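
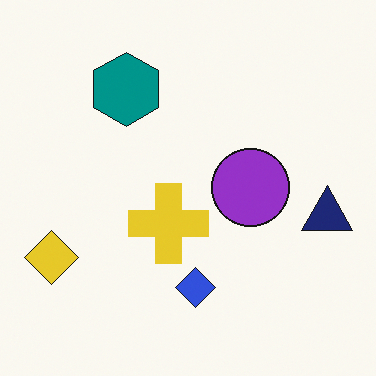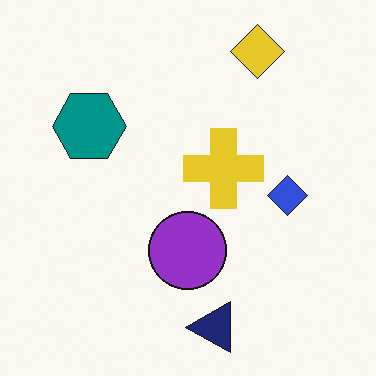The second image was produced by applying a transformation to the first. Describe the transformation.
The transformation is: transposed (reflected across the top-left ↔ bottom-right diagonal).

Shapes have swapped their row and column positions — what was in the top-right is now in the bottom-left — a diagonal reflection.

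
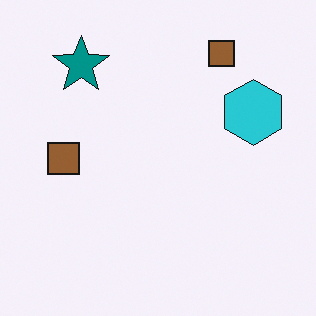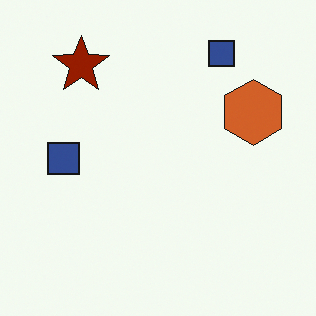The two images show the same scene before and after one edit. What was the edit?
Hue-shifted through roughly half the color wheel.

Every shape's color has rotated by the same amount around the hue wheel — a uniform hue shift.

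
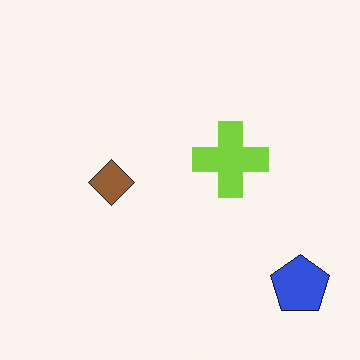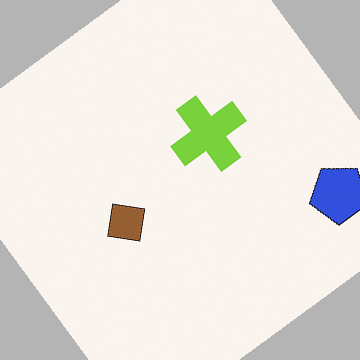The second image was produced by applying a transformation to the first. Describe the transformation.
Rotated counter-clockwise by a large amount — several tens of degrees.

Every shape is tilted by the same angle and the image corners show triangular fill wedges — a whole-image rotation by a non-right angle.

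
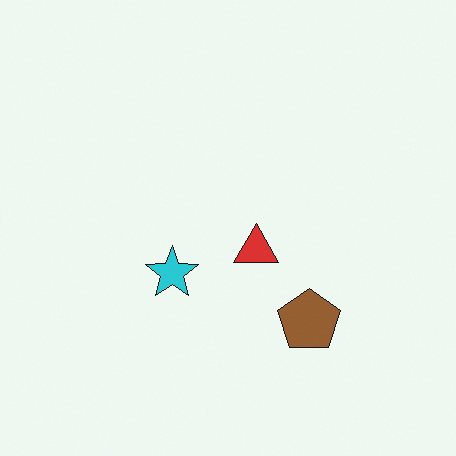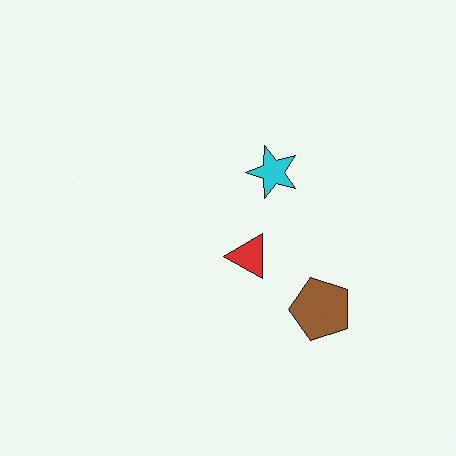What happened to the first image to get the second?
It was transposed (reflected across the top-left ↔ bottom-right diagonal).

Shapes have swapped their row and column positions — what was in the top-right is now in the bottom-left — a diagonal reflection.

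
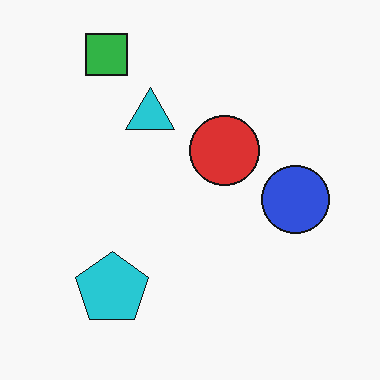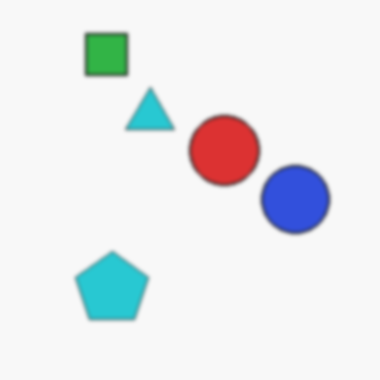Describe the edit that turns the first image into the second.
It was slightly softened.

Shape edges and outlines are uniformly softened across the whole image.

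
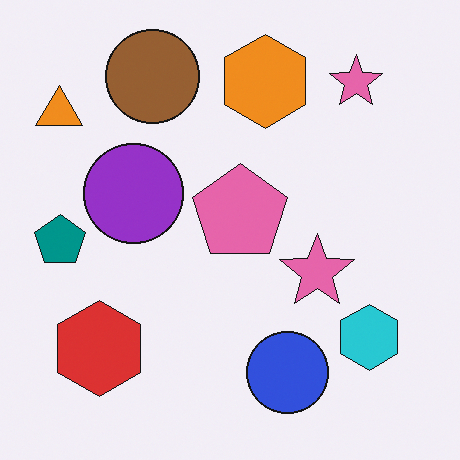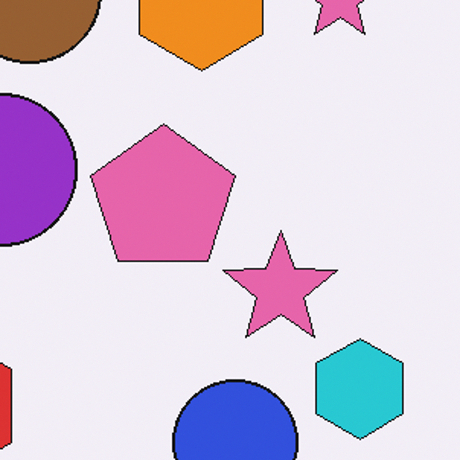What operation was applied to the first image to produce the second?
This is the original image cropped to a modestly smaller region and rescaled.

The visible shapes are larger and the field of view is narrower; shapes near the original edges may be partly or wholly outside the frame — a crop-and-rescale.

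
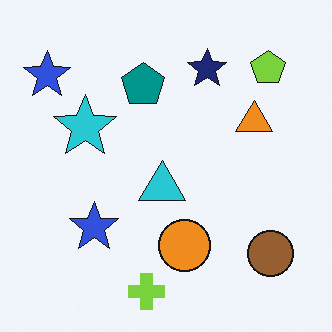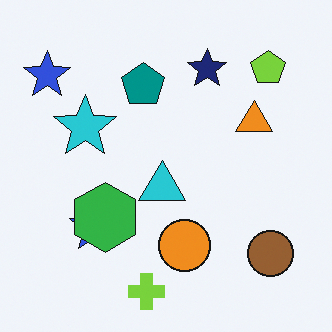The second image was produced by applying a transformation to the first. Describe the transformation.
The second image is the first overlaid with an additional green hexagon.

A green hexagon appears in the second image that is absent from the first.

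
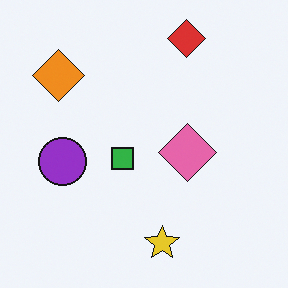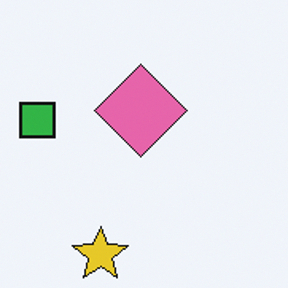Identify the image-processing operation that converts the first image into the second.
This is the original image cropped slightly and scaled back up.

The visible shapes are larger and the field of view is narrower; shapes near the original edges may be partly or wholly outside the frame — a crop-and-rescale.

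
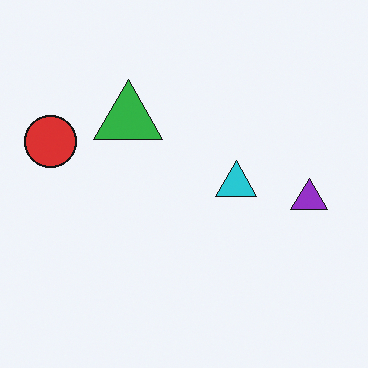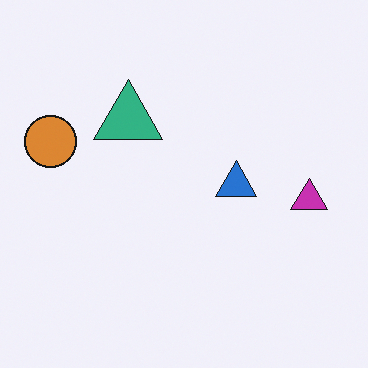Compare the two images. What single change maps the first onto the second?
The transformation is: hue-shifted by a small amount.

Every shape's color has rotated by the same amount around the hue wheel — a uniform hue shift.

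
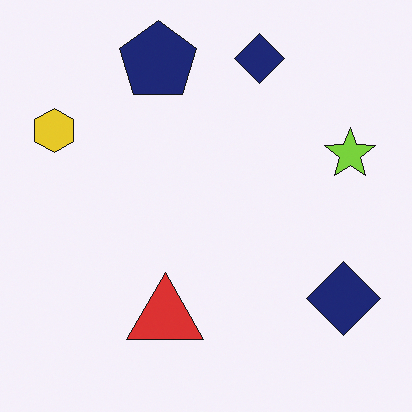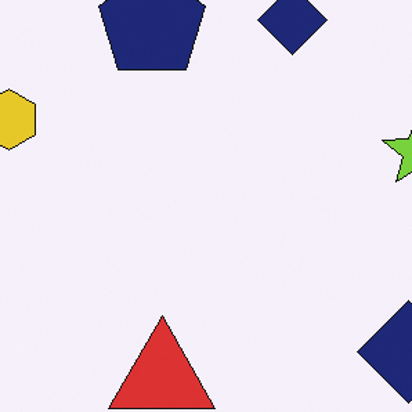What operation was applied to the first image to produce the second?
The image was cropped to a modestly smaller region and rescaled.

The visible shapes are larger and the field of view is narrower; shapes near the original edges may be partly or wholly outside the frame — a crop-and-rescale.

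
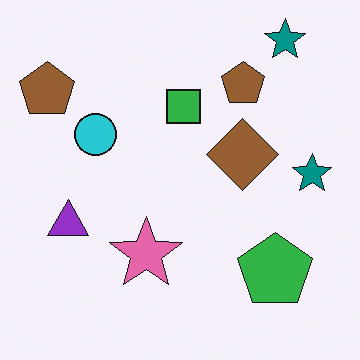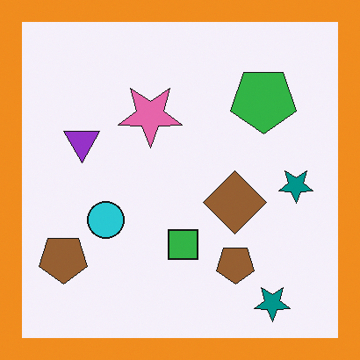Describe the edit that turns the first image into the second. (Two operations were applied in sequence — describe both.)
The second image is the first flipped vertically (top ↔ bottom), then framed with a orange border.

The green pentagon is in the bottom-right of the first image and the top-right of the second — shapes on opposite sides of the horizontal midline have swapped in a mirror flip. A solid orange frame runs around the edge of the second image, with the content slightly shrunk inside it.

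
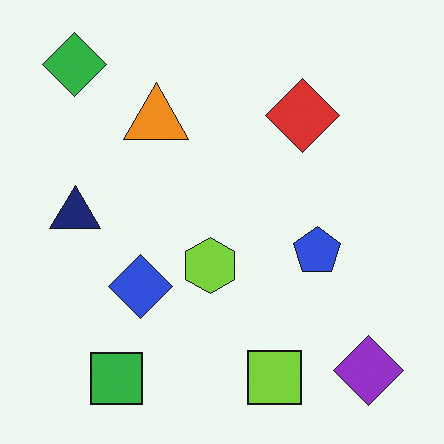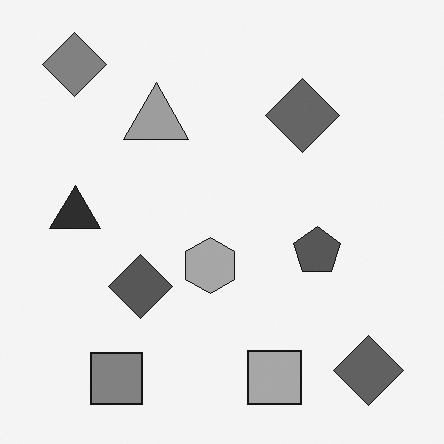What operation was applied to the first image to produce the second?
It was converted to grayscale.

All color is removed — every shape is now a shade of grey.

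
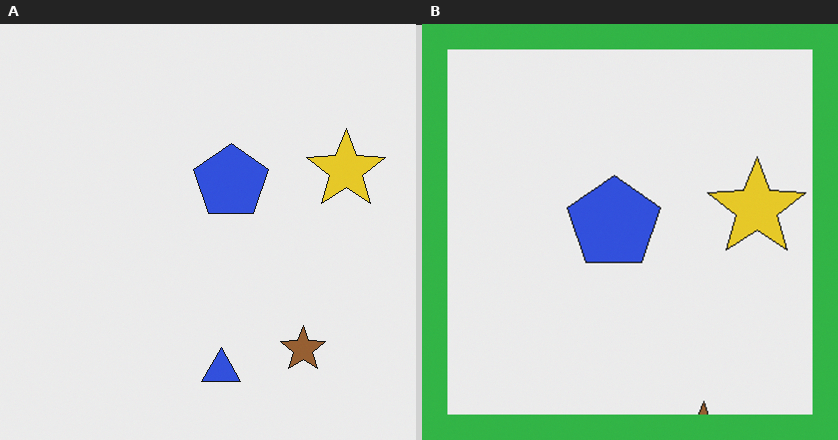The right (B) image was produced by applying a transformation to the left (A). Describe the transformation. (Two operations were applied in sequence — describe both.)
Cropped slightly and scaled back up, then framed with a green border.

The visible shapes are larger and the field of view is narrower; shapes near the original edges may be partly or wholly outside the frame — a crop-and-rescale. A solid green frame runs around the edge of the right (B) image, with the content slightly shrunk inside it.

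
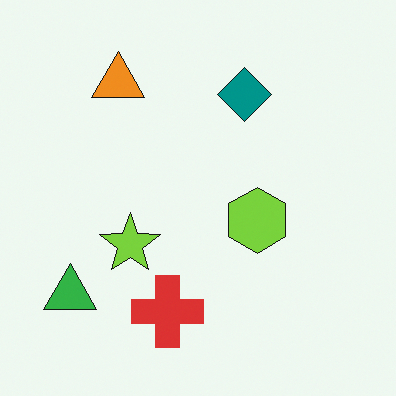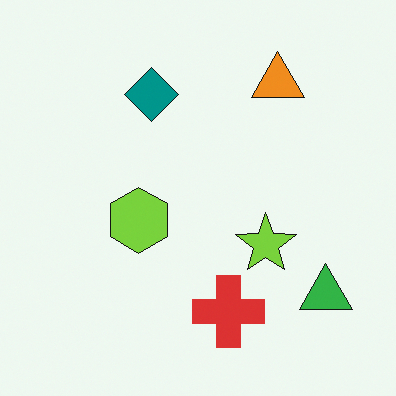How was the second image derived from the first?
This is the original image flipped horizontally (left ↔ right).

The green triangle is in the bottom-left of the first image and the bottom-right of the second — shapes on opposite sides of the vertical midline have swapped in a mirror flip.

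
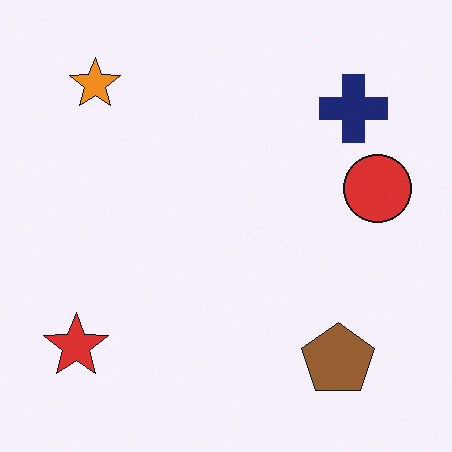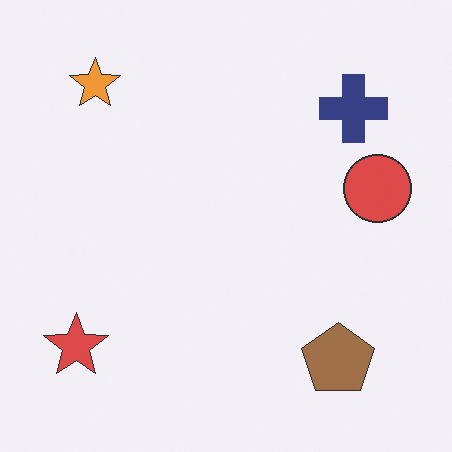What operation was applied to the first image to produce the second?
The second image is the first given slightly reduced contrast.

Tones are pushed toward mid-grey across the whole image — a global contrast change.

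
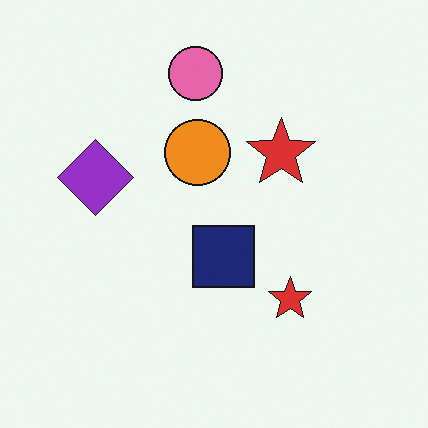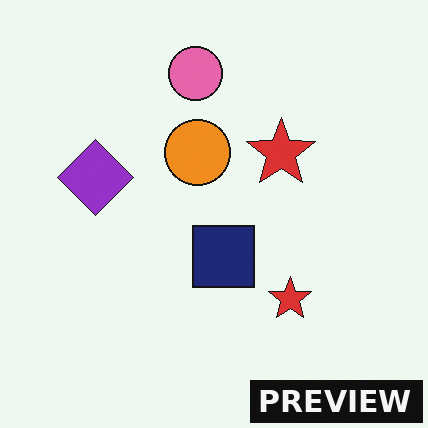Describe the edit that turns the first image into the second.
The transformation is: watermarked with the text "PREVIEW" in the lower-right corner.

A dark label reading "PREVIEW" appears in the lower-right corner.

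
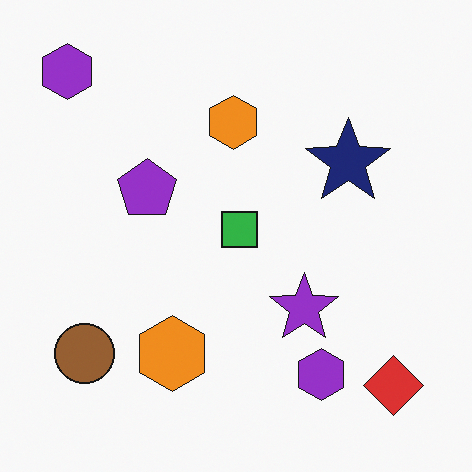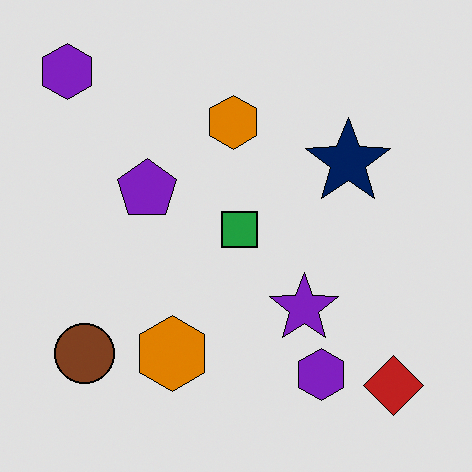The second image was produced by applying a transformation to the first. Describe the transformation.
The transformation is: moderately posterized.

Each flat color has snapped to a coarser quantized level — most visibly, the near-white background has dropped to a flat grey.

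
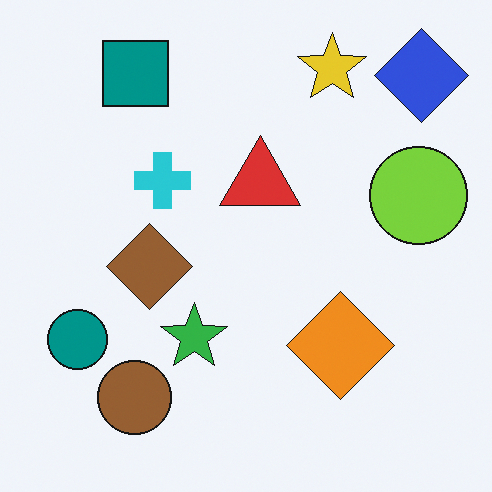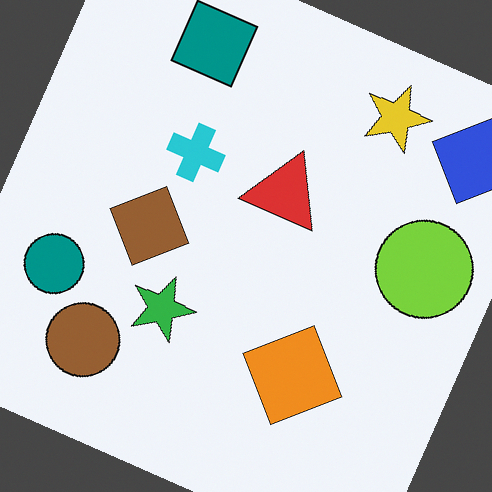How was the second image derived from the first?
The second image is the first rotated clockwise by a moderate amount.

Every shape is tilted by the same angle and the image corners show triangular fill wedges — a whole-image rotation by a non-right angle.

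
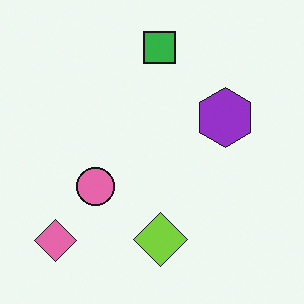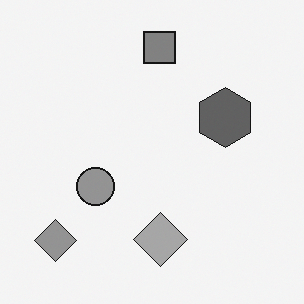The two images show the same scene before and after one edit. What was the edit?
The image was converted to grayscale.

All color is removed — every shape is now a shade of grey.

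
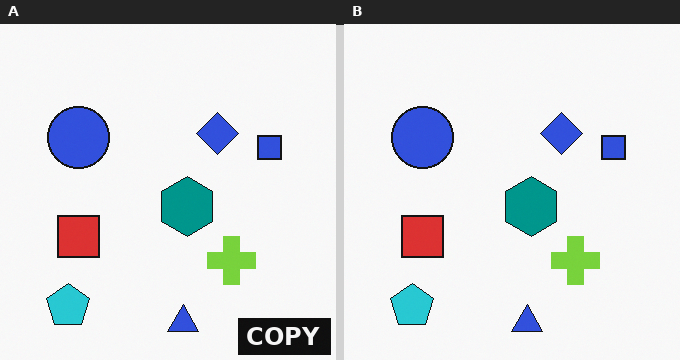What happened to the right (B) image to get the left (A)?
The left (A) image is the right (B) watermarked with the text "COPY" in the lower-right corner.

A dark label reading "COPY" appears in the lower-right corner.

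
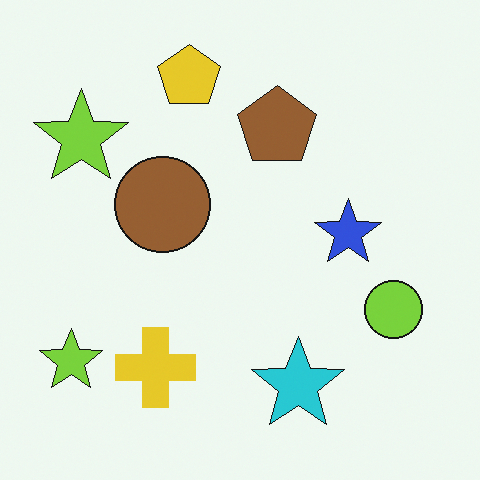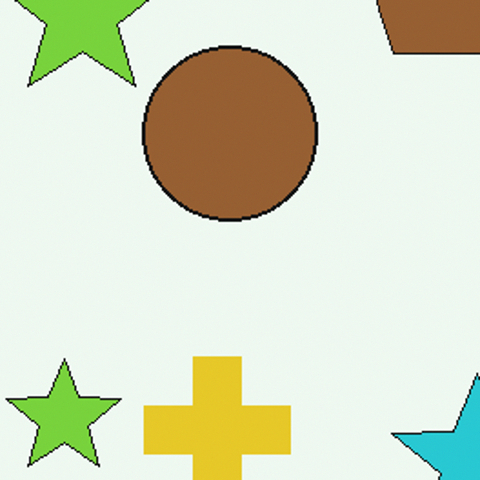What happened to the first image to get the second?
The image was cropped to a noticeably smaller region and rescaled.

The visible shapes are larger and the field of view is narrower; shapes near the original edges may be partly or wholly outside the frame — a crop-and-rescale.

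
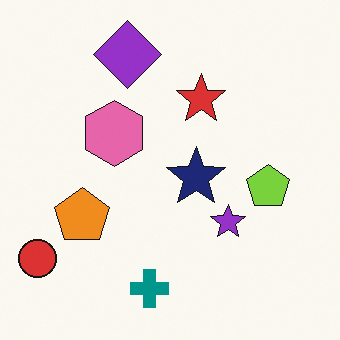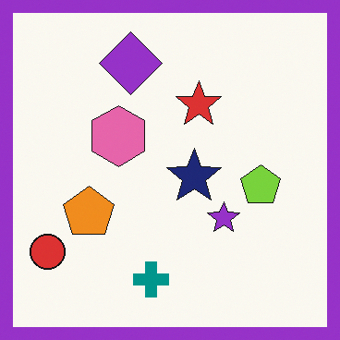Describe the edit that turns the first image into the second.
Framed with a purple border.

A solid purple frame runs around the edge of the second image, with the content slightly shrunk inside it.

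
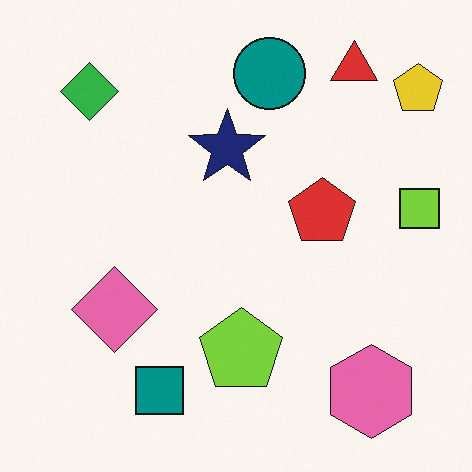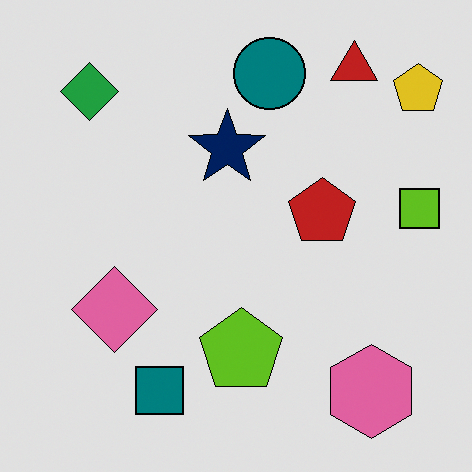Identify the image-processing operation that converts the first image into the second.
This is the original image posterized to a reduced palette.

Each flat color has snapped to a coarser quantized level — most visibly, the near-white background has dropped to a flat grey.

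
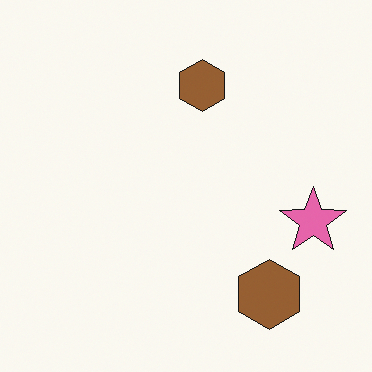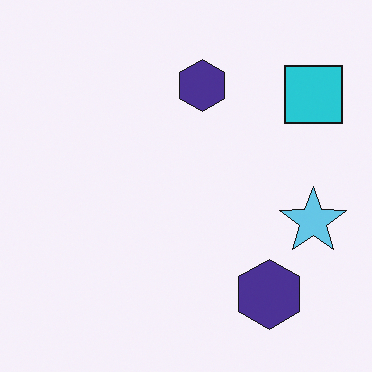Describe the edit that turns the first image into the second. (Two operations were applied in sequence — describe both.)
The transformation is: hue-shifted through roughly half the color wheel, then overlaid with an additional cyan square.

Every shape's color has rotated by the same amount around the hue wheel — a uniform hue shift. A cyan square appears in the second image that is absent from the first.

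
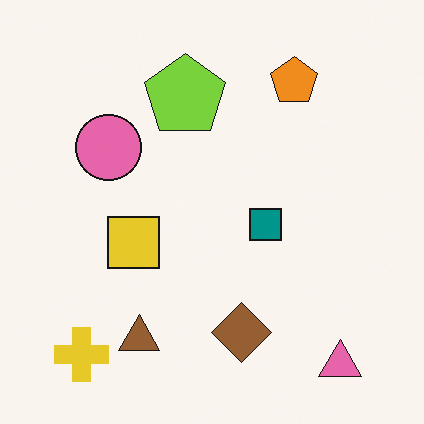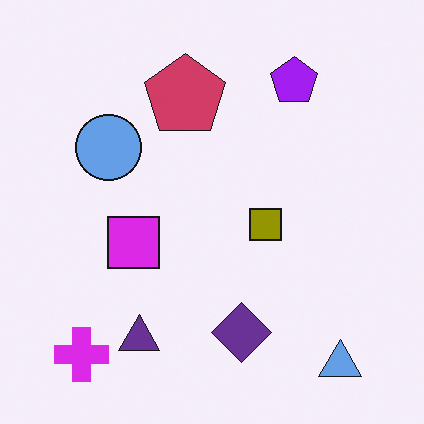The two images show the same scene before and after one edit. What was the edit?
The second image is the first hue-shifted through roughly half the color wheel.

Every shape's color has rotated by the same amount around the hue wheel — a uniform hue shift.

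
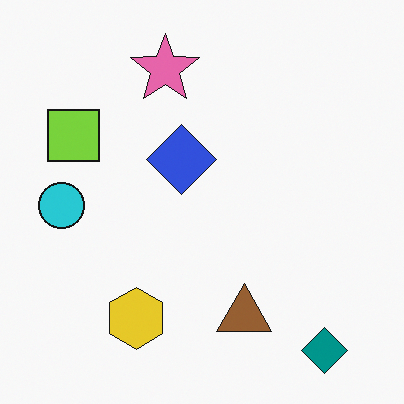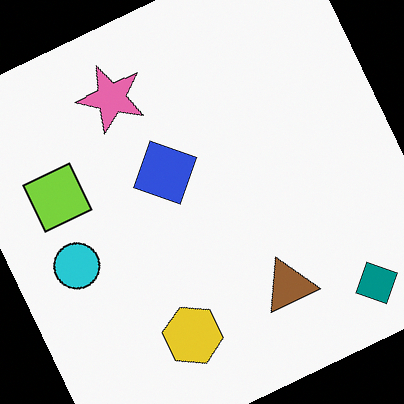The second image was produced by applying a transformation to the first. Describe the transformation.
The second image is the first rotated counter-clockwise by a moderate amount.

Every shape is tilted by the same angle and the image corners show triangular fill wedges — a whole-image rotation by a non-right angle.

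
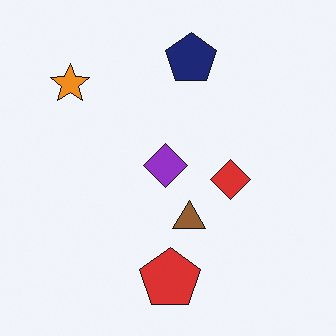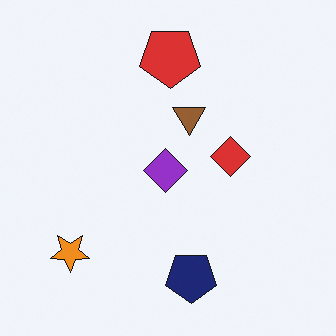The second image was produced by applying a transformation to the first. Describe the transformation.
Flipped vertically (top ↔ bottom).

The red pentagon is in the bottom of the first image and the top of the second — shapes on opposite sides of the horizontal midline have swapped in a mirror flip.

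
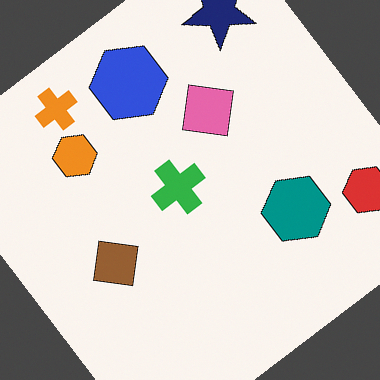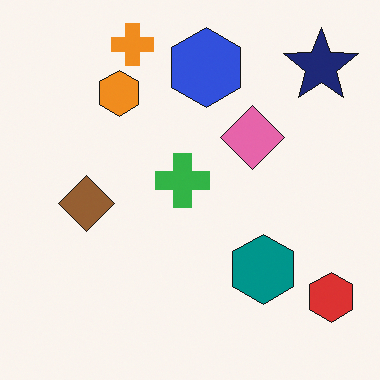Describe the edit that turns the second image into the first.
The transformation is: rotated counter-clockwise by a large amount — several tens of degrees.

Every shape is tilted by the same angle and the image corners show triangular fill wedges — a whole-image rotation by a non-right angle.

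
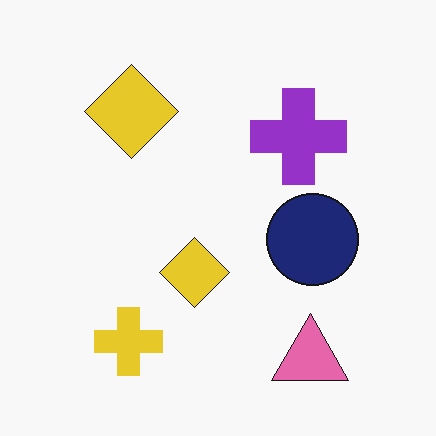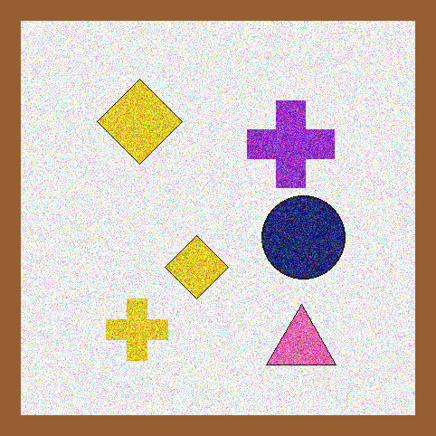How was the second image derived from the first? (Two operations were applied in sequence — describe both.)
Degraded with strong gaussian noise, then framed with a brown border.

Random speckle covers the whole image, including the flat background. A solid brown frame runs around the edge of the second image, with the content slightly shrunk inside it.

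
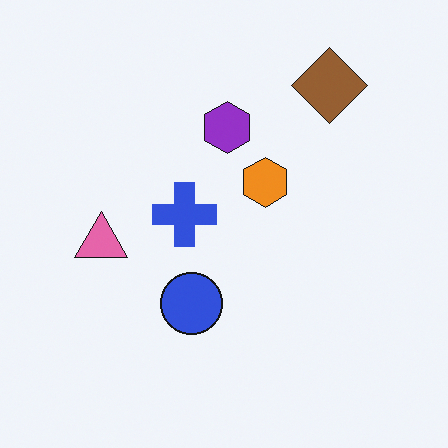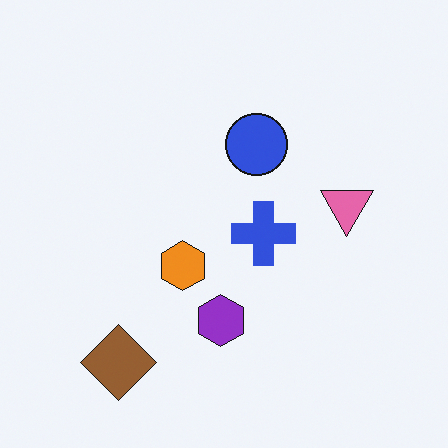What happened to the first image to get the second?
It was rotated 180°.

The brown diamond sits in the top-right of the first image and the bottom-left of the second — consistent with a whole-image 180° rotation.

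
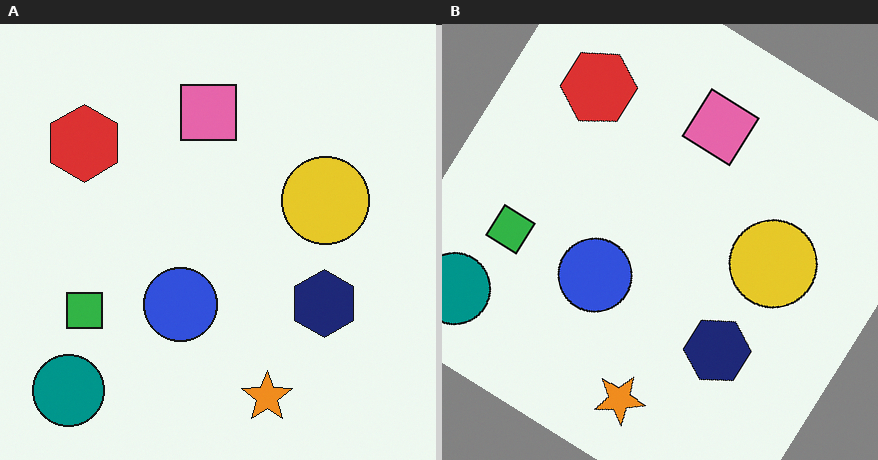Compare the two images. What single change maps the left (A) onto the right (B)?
The right (B) image is the left (A) rotated clockwise by a large amount — several tens of degrees.

Every shape is tilted by the same angle and the image corners show triangular fill wedges — a whole-image rotation by a non-right angle.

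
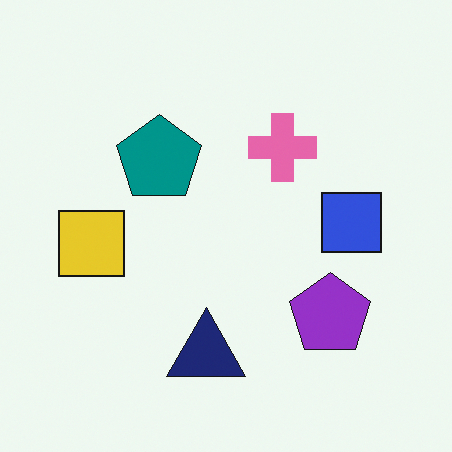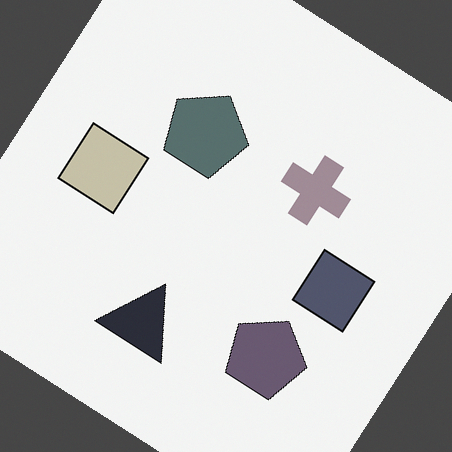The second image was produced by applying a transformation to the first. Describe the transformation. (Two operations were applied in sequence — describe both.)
The image was rotated clockwise by a large amount — several tens of degrees, then heavily desaturated.

Every shape is tilted by the same angle and the image corners show triangular fill wedges — a whole-image rotation by a non-right angle. All colors are more muted and greyish — a global saturation change.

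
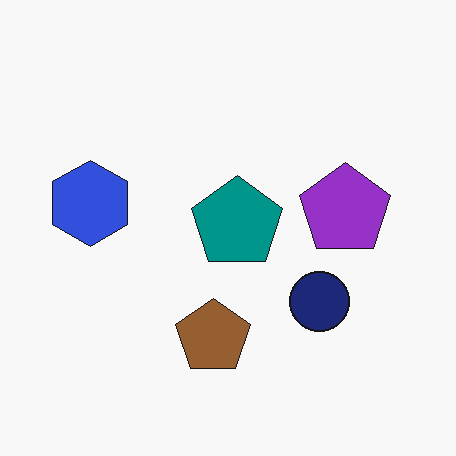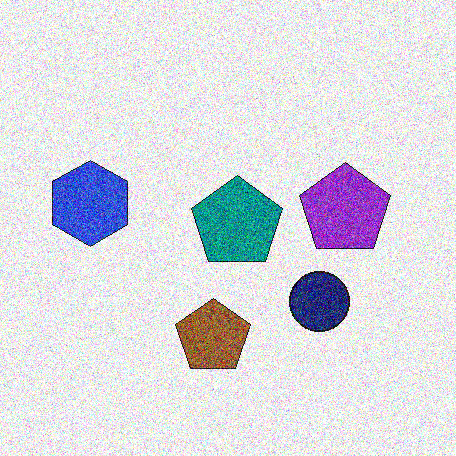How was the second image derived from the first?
The image was degraded with a thick layer of grain.

Random speckle covers the whole image, including the flat background.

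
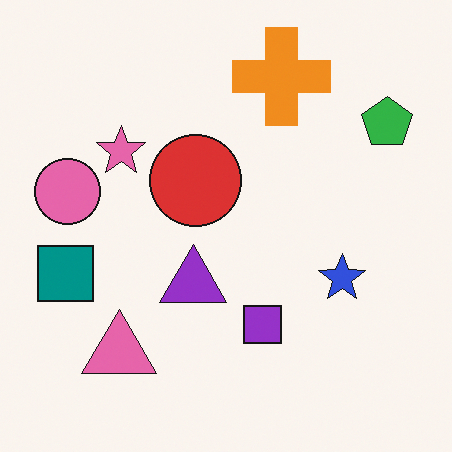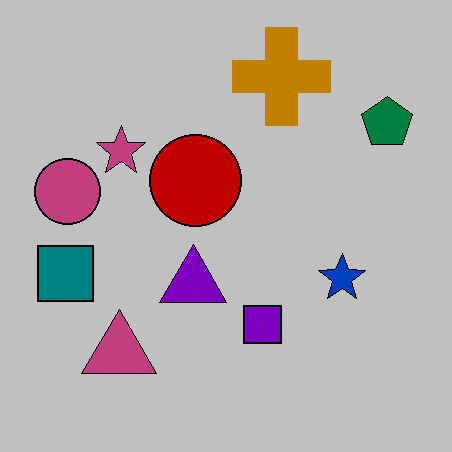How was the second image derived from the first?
Aggressively posterized.

Each flat color has snapped to a coarser quantized level — most visibly, the near-white background has dropped to a flat grey.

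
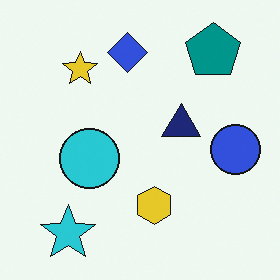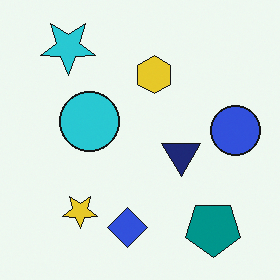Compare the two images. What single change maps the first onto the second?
It was flipped vertically (top ↔ bottom).

The cyan star is in the bottom-left of the first image and the top-left of the second — shapes on opposite sides of the horizontal midline have swapped in a mirror flip.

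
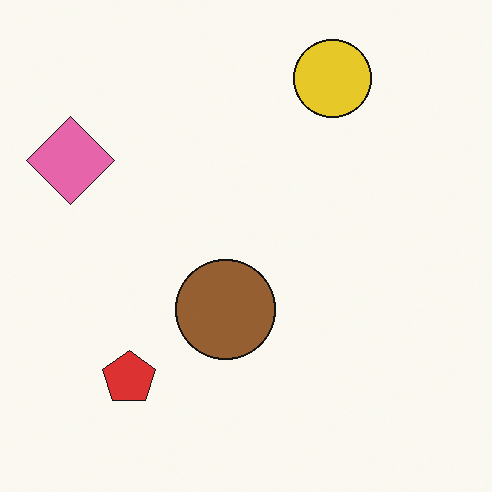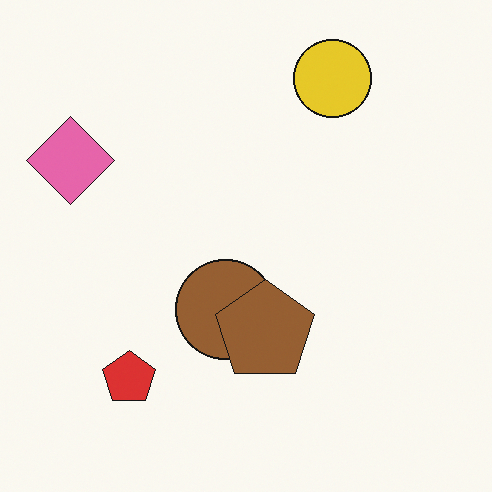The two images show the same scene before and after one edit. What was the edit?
It was overlaid with an additional brown pentagon.

A brown pentagon appears in the second image that is absent from the first.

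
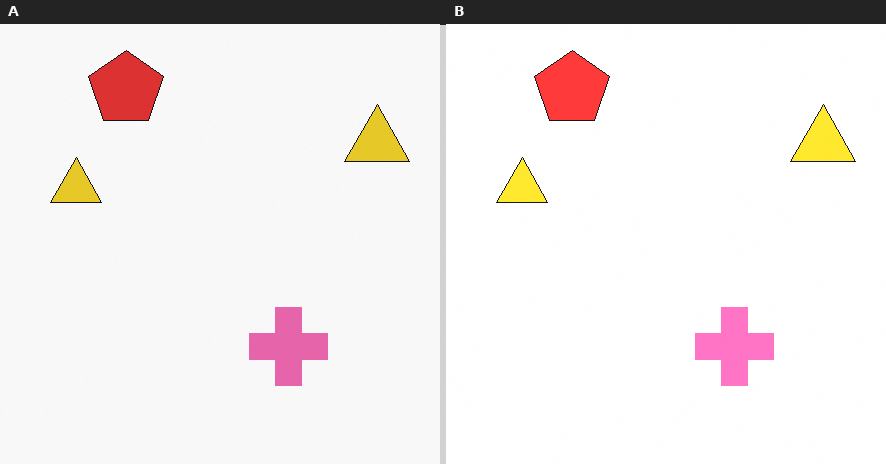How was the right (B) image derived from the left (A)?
The transformation is: brightened a little.

Every pixel — background and shapes alike — is uniformly brightened.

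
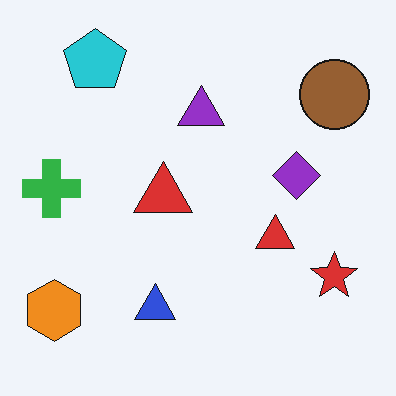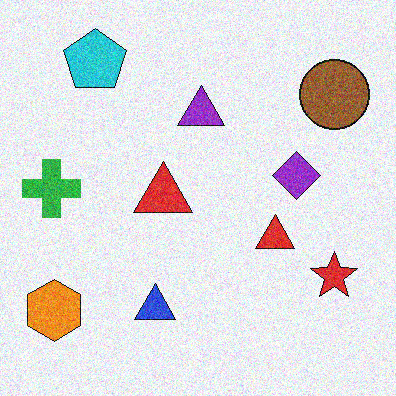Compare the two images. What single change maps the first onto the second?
The image was degraded with moderate additive noise.

Random speckle covers the whole image, including the flat background.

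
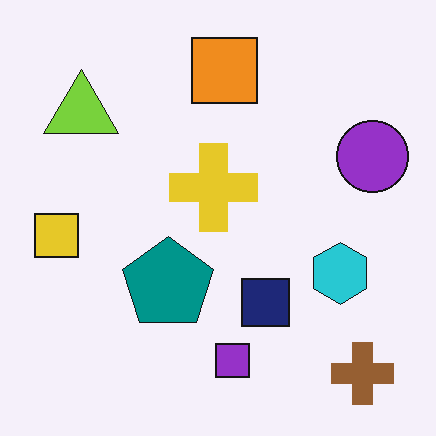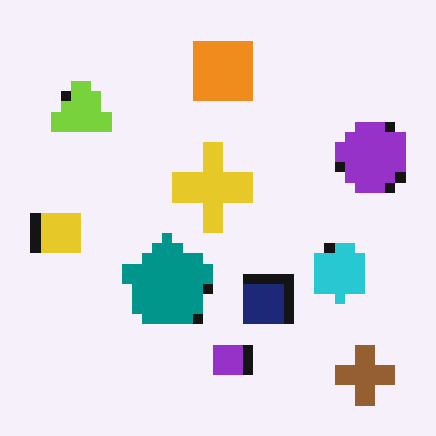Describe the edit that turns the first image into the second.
Coarsely pixelated.

Shapes are reduced to large square blocks; fine edges and outlines are lost — a downscale-then-upscale (mosaic) effect.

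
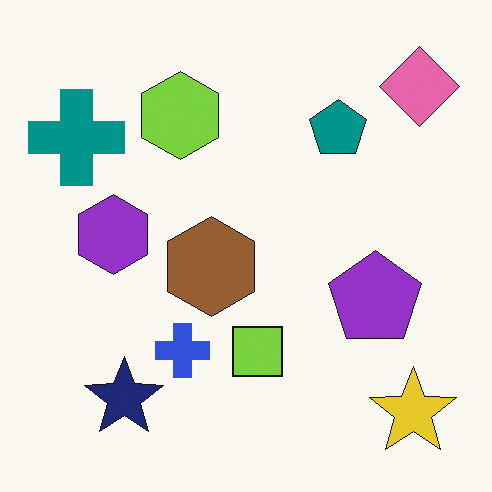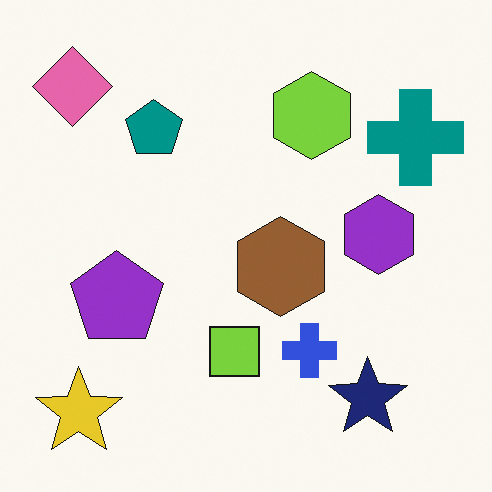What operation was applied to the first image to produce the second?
Flipped horizontally (left ↔ right).

The pink diamond is in the top-right of the first image and the top-left of the second — shapes on opposite sides of the vertical midline have swapped in a mirror flip.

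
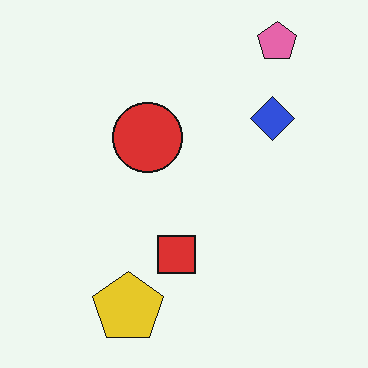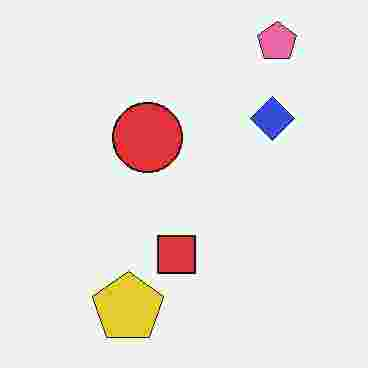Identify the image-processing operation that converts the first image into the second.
It was heavily JPEG-compressed with obvious blocking artifacts.

Blocky 8×8 compression artifacts appear around shape edges and the flat background shows ringing — characteristic JPEG degradation.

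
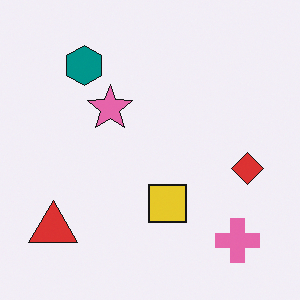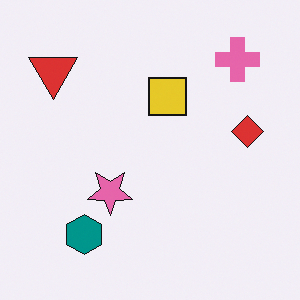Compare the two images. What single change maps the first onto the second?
This is the original image flipped vertically (top ↔ bottom).

The pink cross is in the bottom-right of the first image and the top-right of the second — shapes on opposite sides of the horizontal midline have swapped in a mirror flip.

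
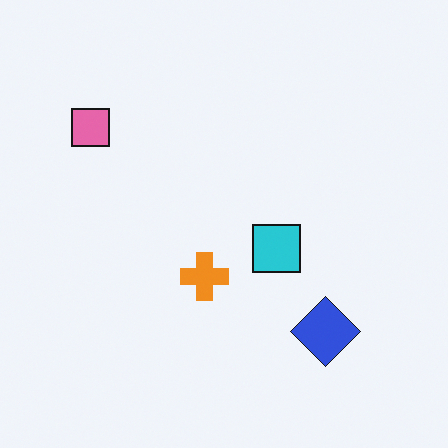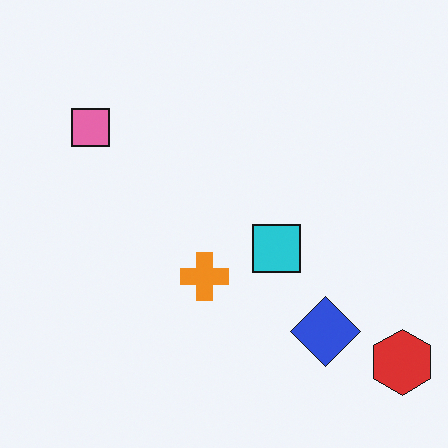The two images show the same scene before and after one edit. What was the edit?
The second image is the first overlaid with an additional red hexagon.

A red hexagon appears in the second image that is absent from the first.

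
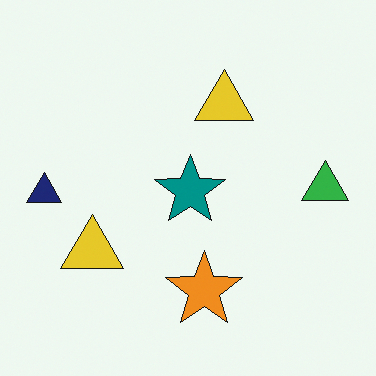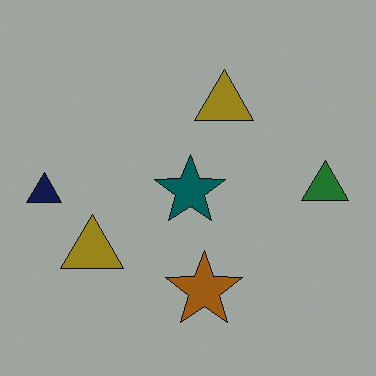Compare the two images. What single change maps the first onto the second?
It was darkened a lot.

Every pixel — background and shapes alike — is uniformly darkened.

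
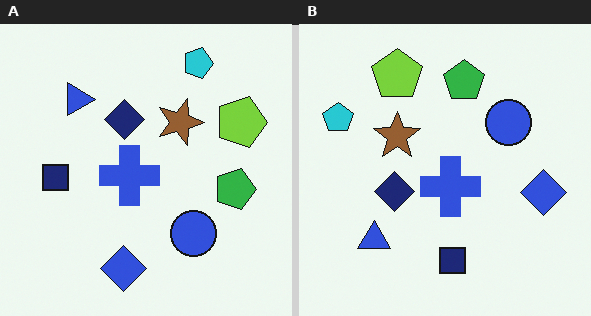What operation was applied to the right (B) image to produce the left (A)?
The image was rotated 90° clockwise.

The cyan pentagon sits in the top-left of the right (B) image and the top-right of the left (A) — consistent with a whole-image 90° clockwise rotation.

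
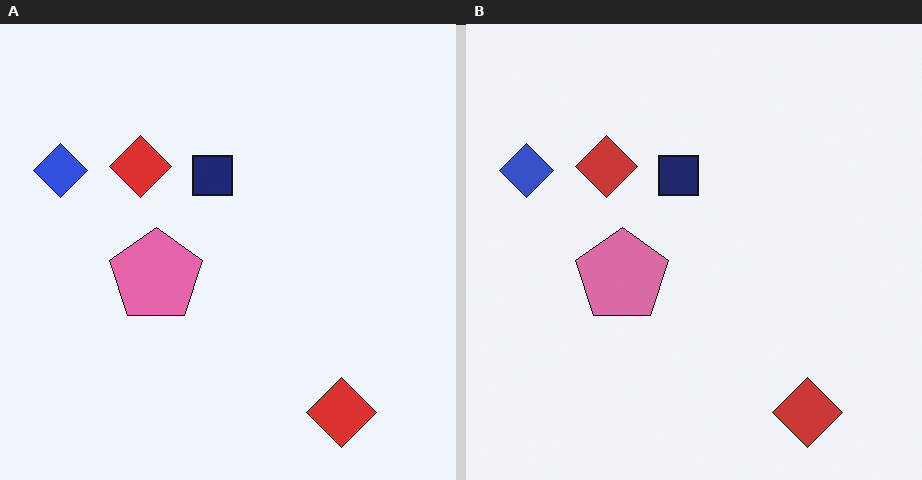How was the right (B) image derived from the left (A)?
The transformation is: slightly desaturated.

All colors are more muted and greyish — a global saturation change.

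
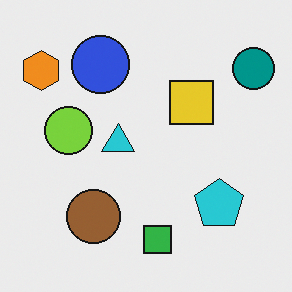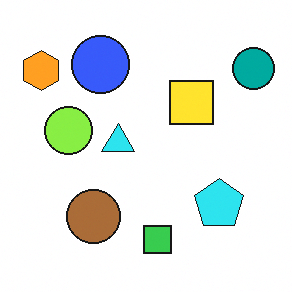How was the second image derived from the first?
This is the original image slightly brightened.

Every pixel — background and shapes alike — is uniformly brightened.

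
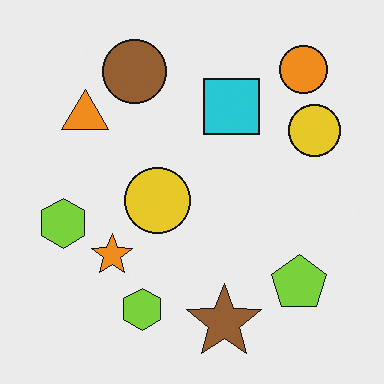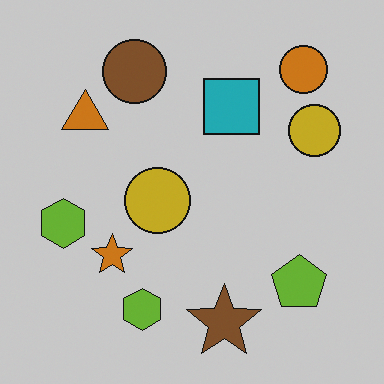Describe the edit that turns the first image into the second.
Darkened a little.

Every pixel — background and shapes alike — is uniformly darkened.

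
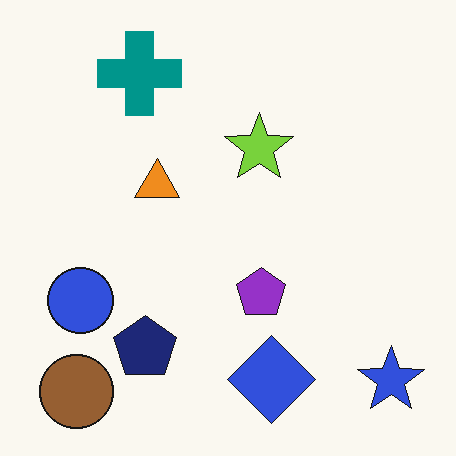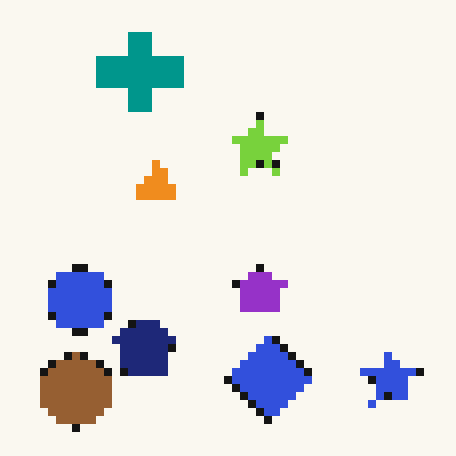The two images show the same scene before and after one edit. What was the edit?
The image was moderately pixelated.

Shapes are reduced to large square blocks; fine edges and outlines are lost — a downscale-then-upscale (mosaic) effect.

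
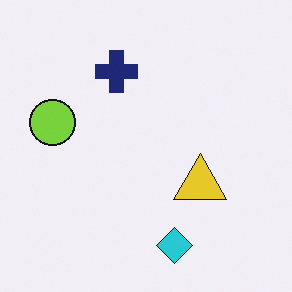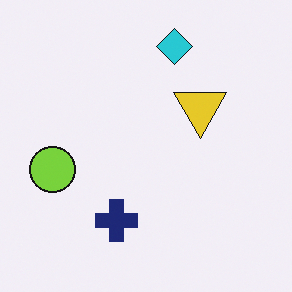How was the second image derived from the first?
The transformation is: flipped vertically (top ↔ bottom).

The cyan diamond is in the bottom of the first image and the top of the second — shapes on opposite sides of the horizontal midline have swapped in a mirror flip.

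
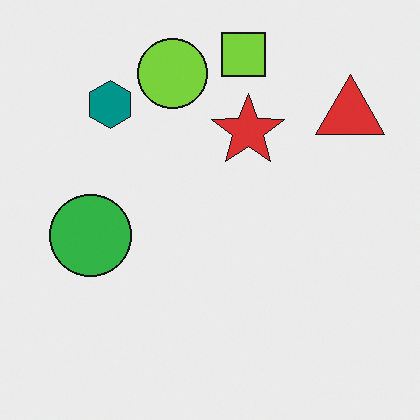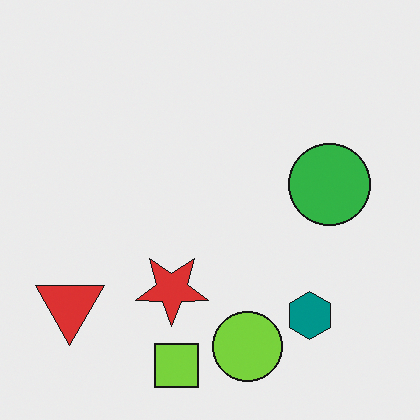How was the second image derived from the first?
The transformation is: rotated 180°.

The red triangle sits in the top-right of the first image and the bottom-left of the second — consistent with a whole-image 180° rotation.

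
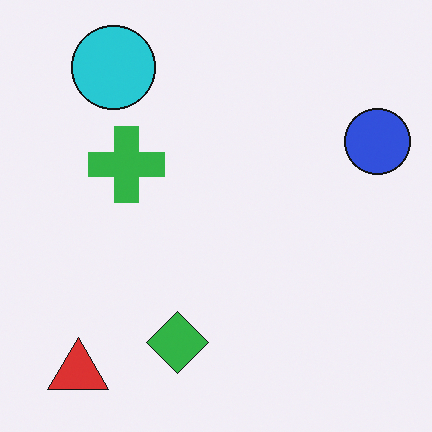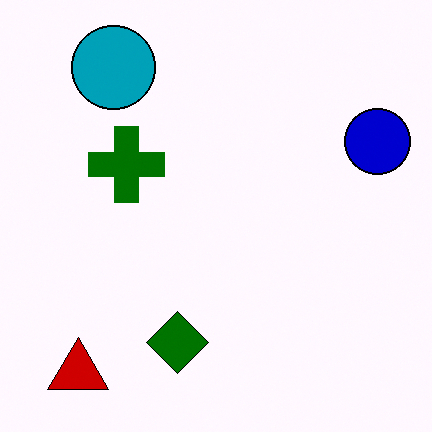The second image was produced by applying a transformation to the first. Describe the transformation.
It was boosted in contrast.

Tones are pushed away from mid-grey across the whole image — a global contrast change.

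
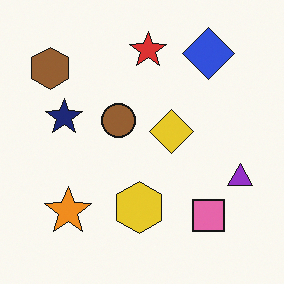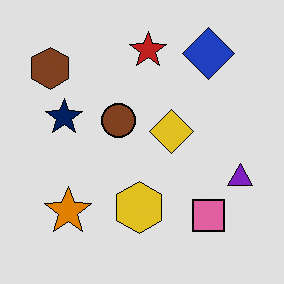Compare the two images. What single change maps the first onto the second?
The second image is the first moderately posterized.

Each flat color has snapped to a coarser quantized level — most visibly, the near-white background has dropped to a flat grey.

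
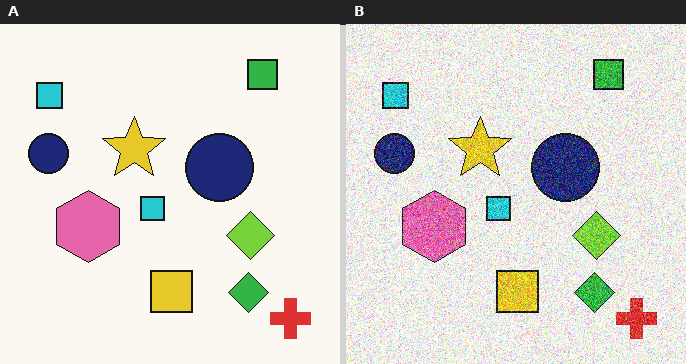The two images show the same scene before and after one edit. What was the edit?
It was degraded with strong gaussian noise.

Random speckle covers the whole image, including the flat background.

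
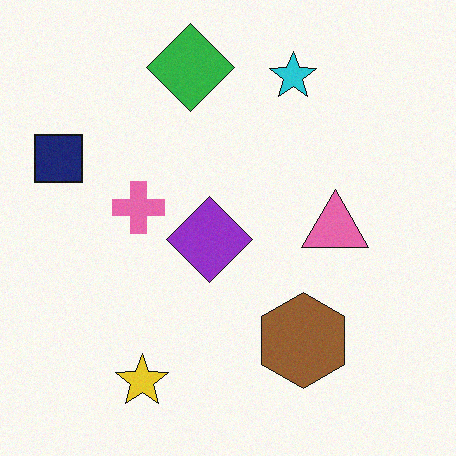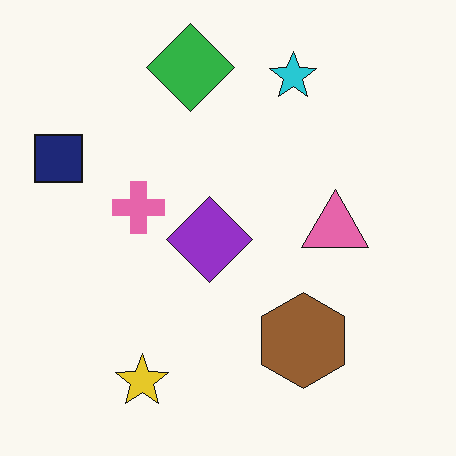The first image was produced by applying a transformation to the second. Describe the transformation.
It was degraded with subtle gaussian noise.

Random speckle covers the whole image, including the flat background.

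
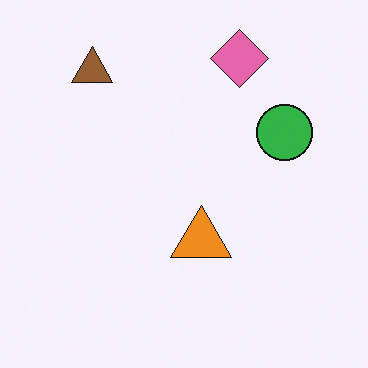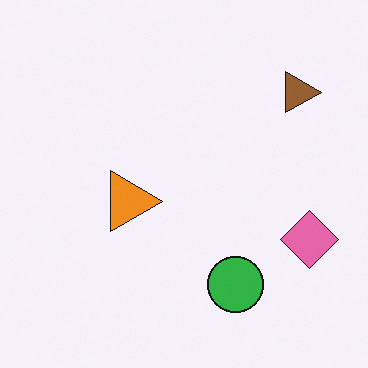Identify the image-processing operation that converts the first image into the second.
The second image is the first rotated 90° clockwise.

The brown triangle sits in the top-left of the first image and the top-right of the second — consistent with a whole-image 90° clockwise rotation.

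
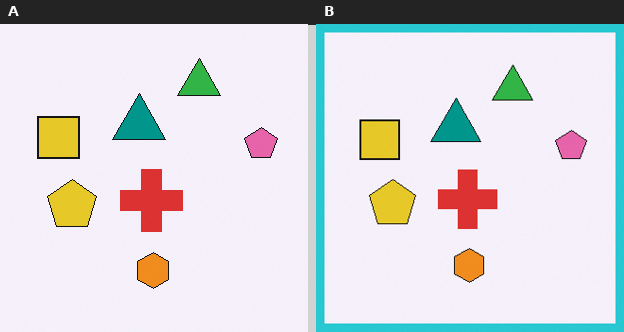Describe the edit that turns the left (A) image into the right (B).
The image was framed with a cyan border.

A solid cyan frame runs around the edge of the right (B) image, with the content slightly shrunk inside it.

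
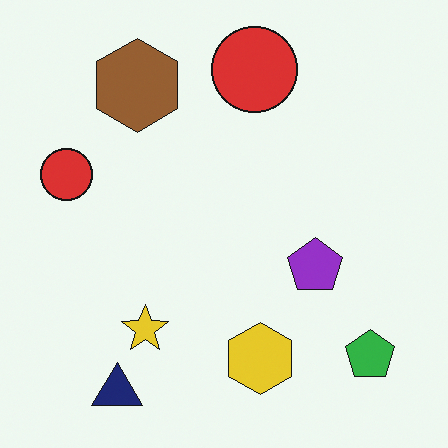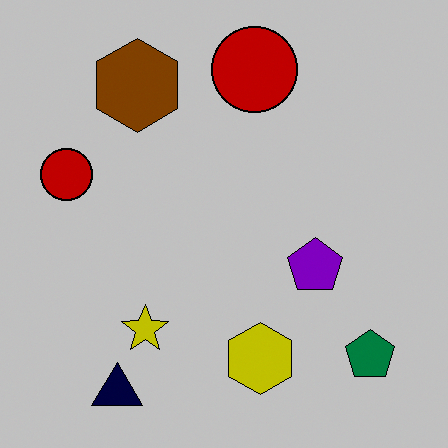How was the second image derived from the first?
Aggressively posterized.

Each flat color has snapped to a coarser quantized level — most visibly, the near-white background has dropped to a flat grey.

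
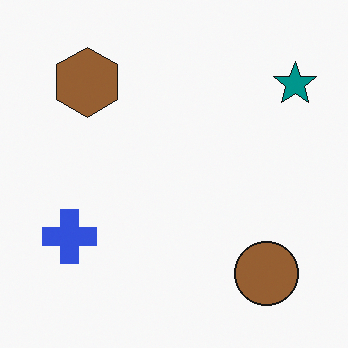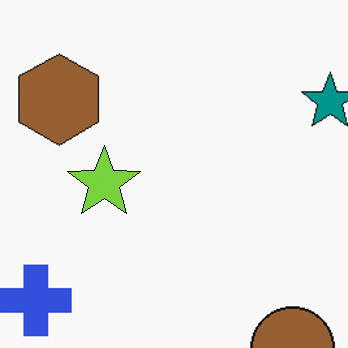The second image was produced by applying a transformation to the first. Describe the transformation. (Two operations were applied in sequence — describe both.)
It was cropped to a modestly smaller region and rescaled, then overlaid with an additional lime star.

The visible shapes are larger and the field of view is narrower; shapes near the original edges may be partly or wholly outside the frame — a crop-and-rescale. A lime star appears in the second image that is absent from the first.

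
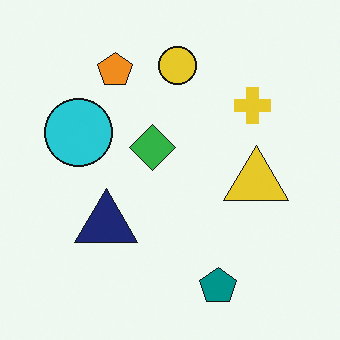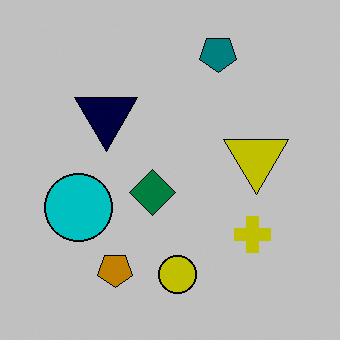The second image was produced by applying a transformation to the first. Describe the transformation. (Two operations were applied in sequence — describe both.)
The transformation is: aggressively posterized, then flipped vertically (top ↔ bottom).

Each flat color has snapped to a coarser quantized level — most visibly, the near-white background has dropped to a flat grey. The teal pentagon is in the bottom of the first image and the top of the second — shapes on opposite sides of the horizontal midline have swapped in a mirror flip.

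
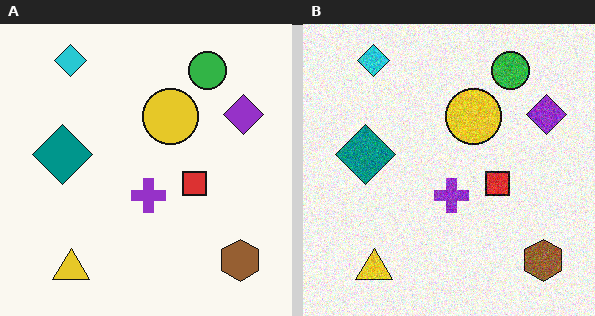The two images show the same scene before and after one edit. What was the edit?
The image was degraded with moderate additive noise.

Random speckle covers the whole image, including the flat background.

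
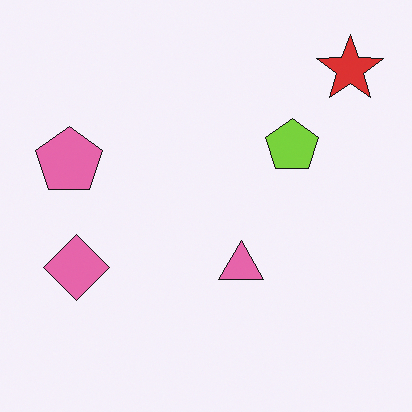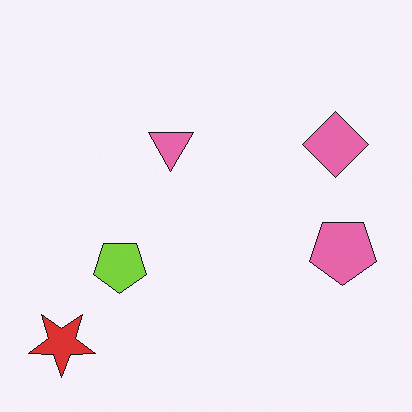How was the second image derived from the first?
The image was rotated 180°.

The red star sits in the top-right of the first image and the bottom-left of the second — consistent with a whole-image 180° rotation.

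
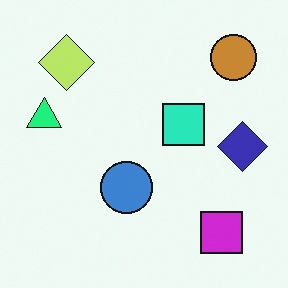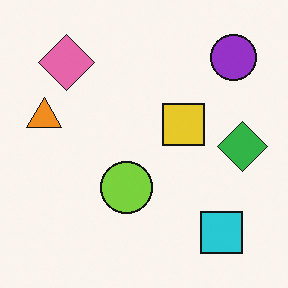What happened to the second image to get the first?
It was hue-shifted noticeably.

Every shape's color has rotated by the same amount around the hue wheel — a uniform hue shift.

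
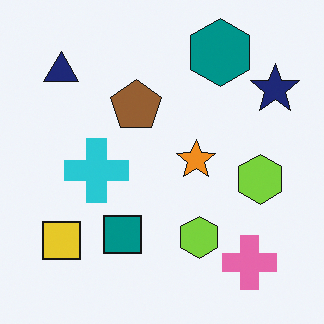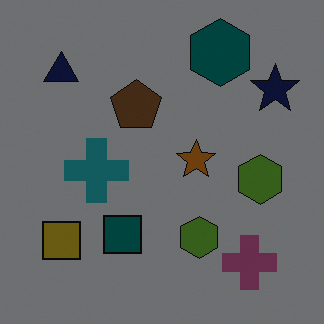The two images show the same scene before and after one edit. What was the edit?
This is the original image noticeably darkened.

Every pixel — background and shapes alike — is uniformly darkened.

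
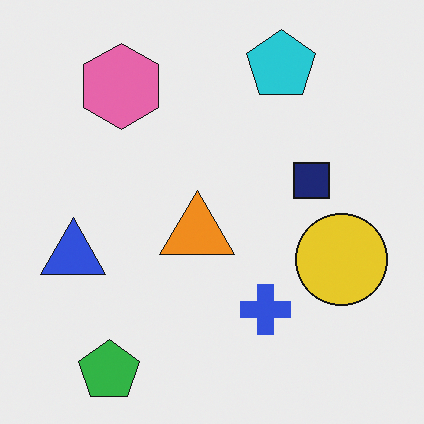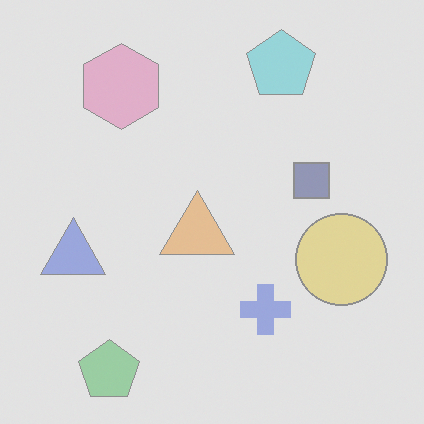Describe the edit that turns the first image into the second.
Given much lower contrast.

Tones are pushed toward mid-grey across the whole image — a global contrast change.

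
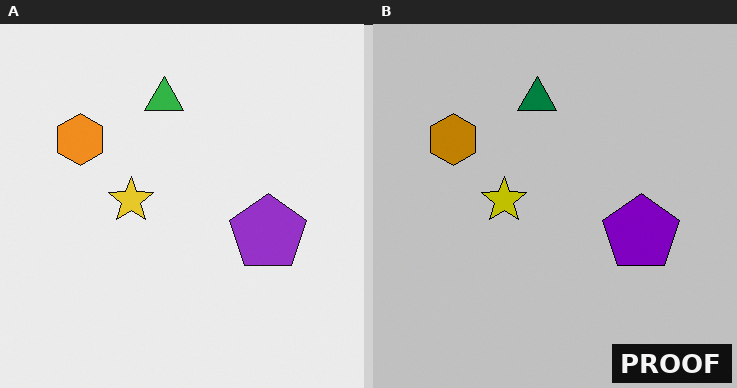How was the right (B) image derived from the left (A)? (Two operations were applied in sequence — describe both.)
The right (B) image is the left (A) heavily posterized to just a handful of flat colors, then watermarked with the text "PROOF" in the lower-right corner.

Each flat color has snapped to a coarser quantized level — most visibly, the near-white background has dropped to a flat grey. A dark label reading "PROOF" appears in the lower-right corner.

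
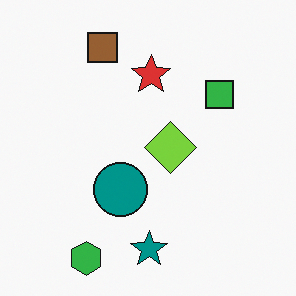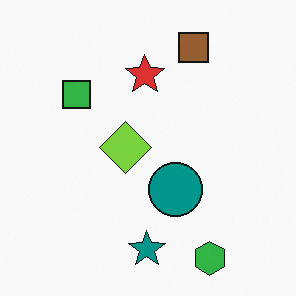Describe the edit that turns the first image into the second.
It was flipped horizontally (left ↔ right).

The green square is in the top-right of the first image and the top-left of the second — shapes on opposite sides of the vertical midline have swapped in a mirror flip.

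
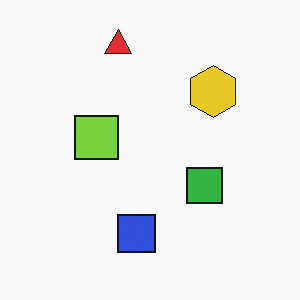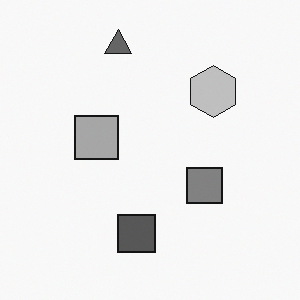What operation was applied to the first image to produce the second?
This is the original image converted to grayscale.

All color is removed — every shape is now a shade of grey.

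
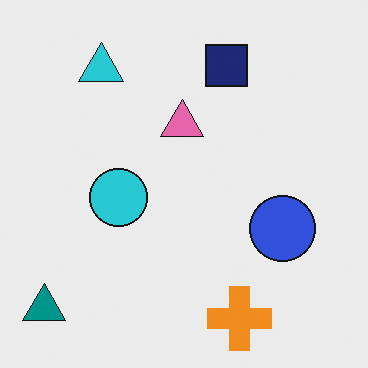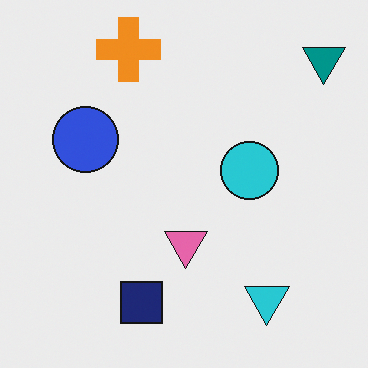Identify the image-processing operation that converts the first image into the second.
The image was rotated 180°.

The teal triangle sits in the bottom-left of the first image and the top-right of the second — consistent with a whole-image 180° rotation.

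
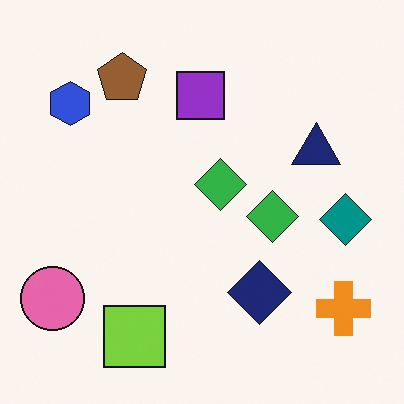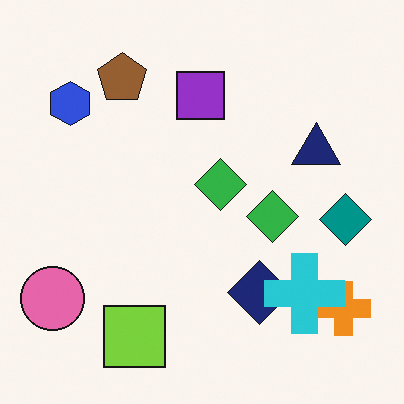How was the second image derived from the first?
This is the original image overlaid with an additional cyan cross.

A cyan cross appears in the second image that is absent from the first.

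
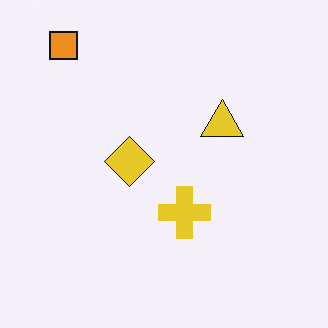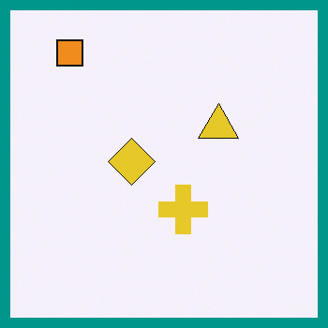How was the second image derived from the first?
The image was framed with a teal border.

A solid teal frame runs around the edge of the second image, with the content slightly shrunk inside it.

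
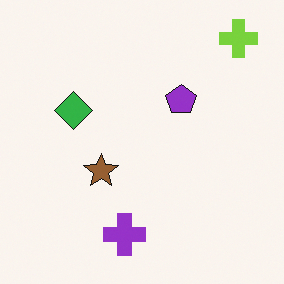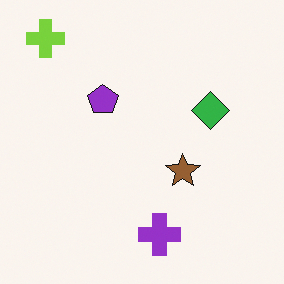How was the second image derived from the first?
It was flipped horizontally (left ↔ right).

The lime cross is in the top-right of the first image and the top-left of the second — shapes on opposite sides of the vertical midline have swapped in a mirror flip.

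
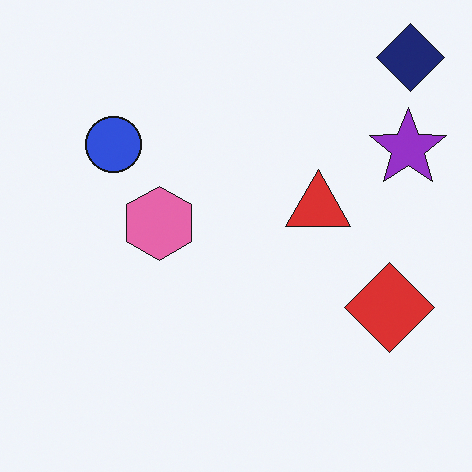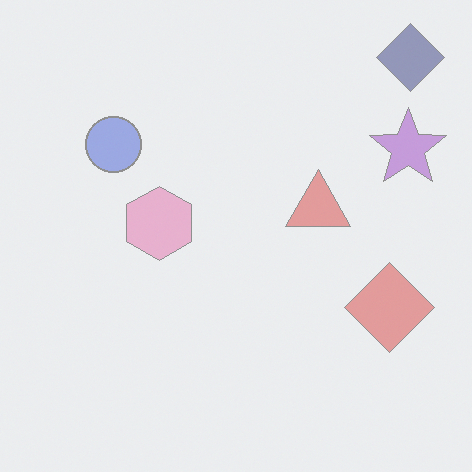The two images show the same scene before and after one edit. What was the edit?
The image was washed out (contrast reduced).

Tones are pushed toward mid-grey across the whole image — a global contrast change.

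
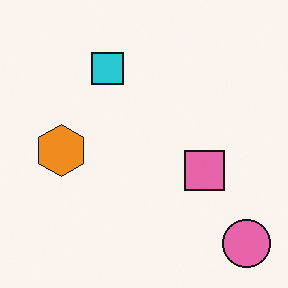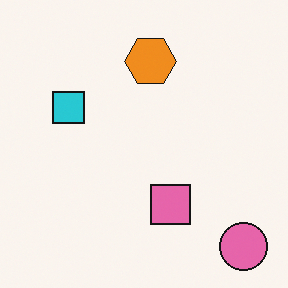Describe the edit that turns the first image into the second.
The second image is the first transposed (reflected across the top-left ↔ bottom-right diagonal).

Shapes have swapped their row and column positions — what was in the top-right is now in the bottom-left — a diagonal reflection.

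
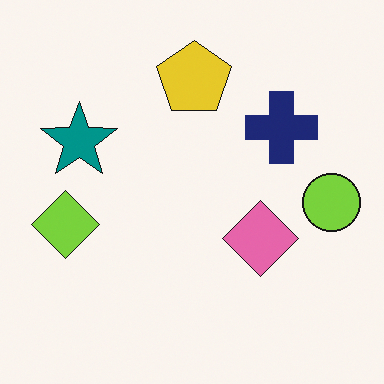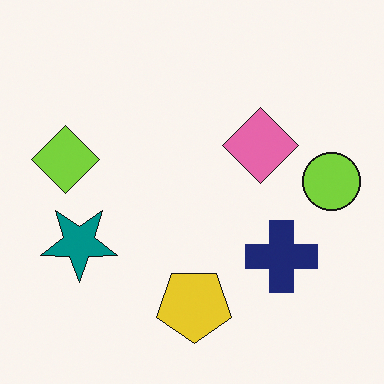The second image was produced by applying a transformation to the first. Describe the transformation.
The transformation is: flipped vertically (top ↔ bottom).

The yellow pentagon is in the top of the first image and the bottom of the second — shapes on opposite sides of the horizontal midline have swapped in a mirror flip.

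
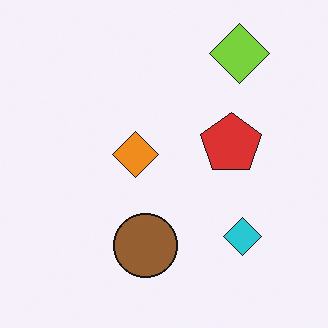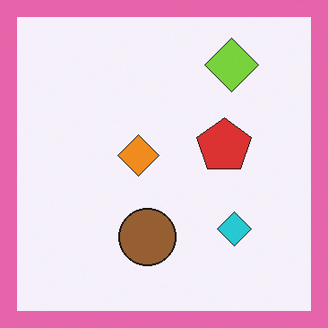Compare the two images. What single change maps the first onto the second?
The transformation is: framed with a pink border.

A solid pink frame runs around the edge of the second image, with the content slightly shrunk inside it.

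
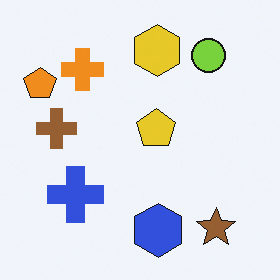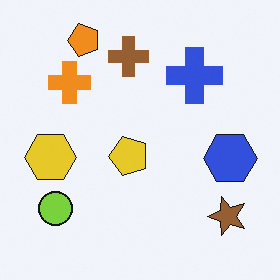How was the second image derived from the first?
The image was transposed (reflected across the top-left ↔ bottom-right diagonal).

Shapes have swapped their row and column positions — what was in the top-right is now in the bottom-left — a diagonal reflection.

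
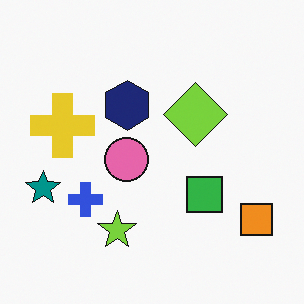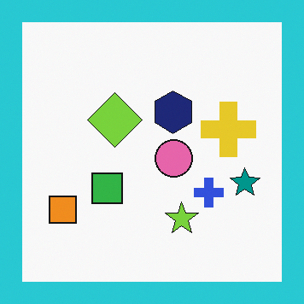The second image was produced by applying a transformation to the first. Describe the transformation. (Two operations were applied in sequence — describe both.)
The second image is the first flipped horizontally (left ↔ right), then framed with a cyan border.

The teal star is in the left of the first image and the right of the second — shapes on opposite sides of the vertical midline have swapped in a mirror flip. A solid cyan frame runs around the edge of the second image, with the content slightly shrunk inside it.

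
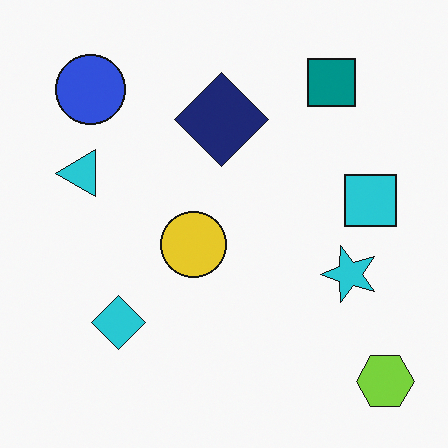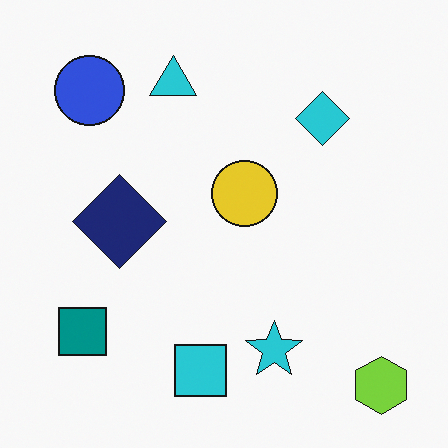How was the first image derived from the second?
It was transposed (reflected across the top-left ↔ bottom-right diagonal).

Shapes have swapped their row and column positions — what was in the top-right is now in the bottom-left — a diagonal reflection.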